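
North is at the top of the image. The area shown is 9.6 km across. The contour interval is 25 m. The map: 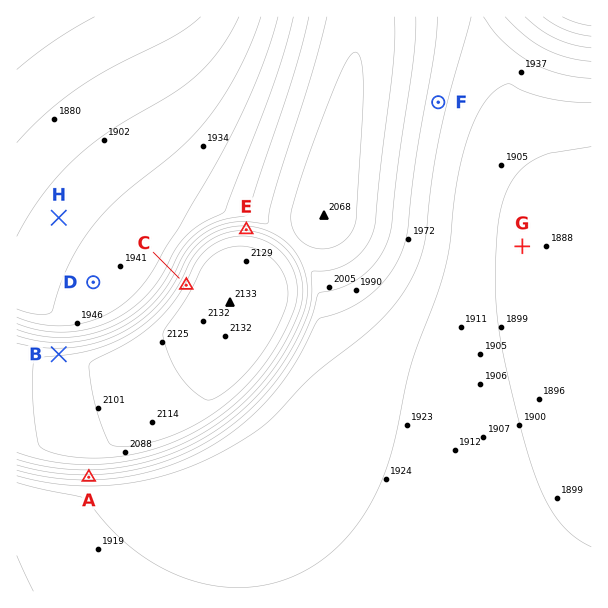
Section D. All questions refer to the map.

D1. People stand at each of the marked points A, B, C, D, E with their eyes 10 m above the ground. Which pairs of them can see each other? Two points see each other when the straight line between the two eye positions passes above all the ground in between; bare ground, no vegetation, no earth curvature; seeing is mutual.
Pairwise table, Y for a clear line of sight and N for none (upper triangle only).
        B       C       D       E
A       N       N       N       N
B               Y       Y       N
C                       Y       N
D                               N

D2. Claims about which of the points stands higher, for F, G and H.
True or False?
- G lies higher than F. False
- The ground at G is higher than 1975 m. False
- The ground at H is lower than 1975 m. True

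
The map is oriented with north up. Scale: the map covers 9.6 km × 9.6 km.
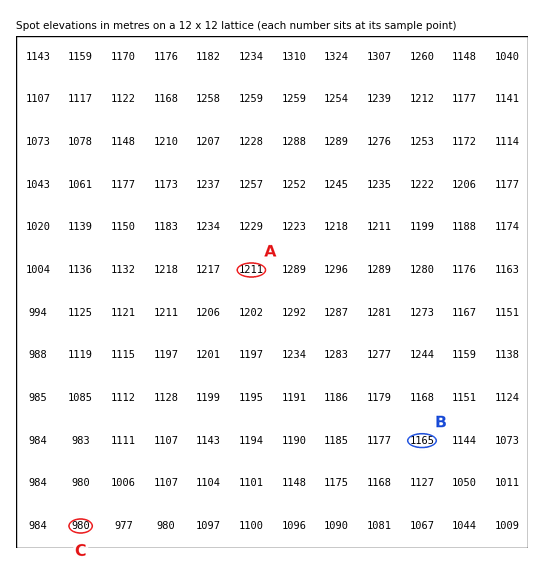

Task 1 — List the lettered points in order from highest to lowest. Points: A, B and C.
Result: A B C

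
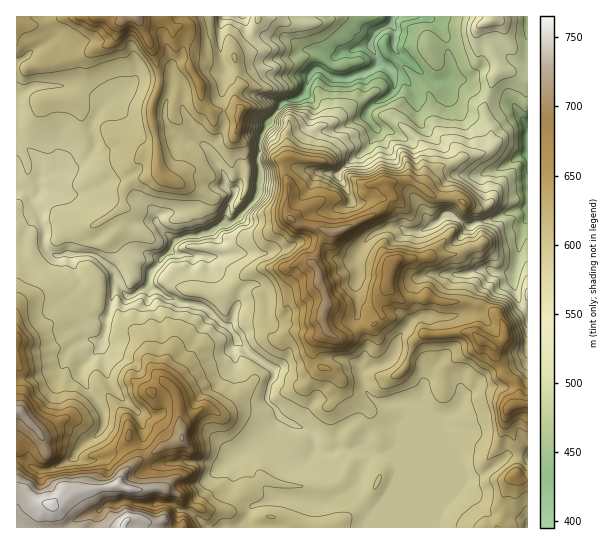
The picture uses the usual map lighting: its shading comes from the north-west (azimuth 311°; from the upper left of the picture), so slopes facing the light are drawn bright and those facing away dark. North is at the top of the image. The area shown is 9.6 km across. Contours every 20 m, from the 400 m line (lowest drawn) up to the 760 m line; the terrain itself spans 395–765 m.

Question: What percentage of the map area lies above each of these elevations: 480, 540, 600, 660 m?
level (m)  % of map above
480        92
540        82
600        37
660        12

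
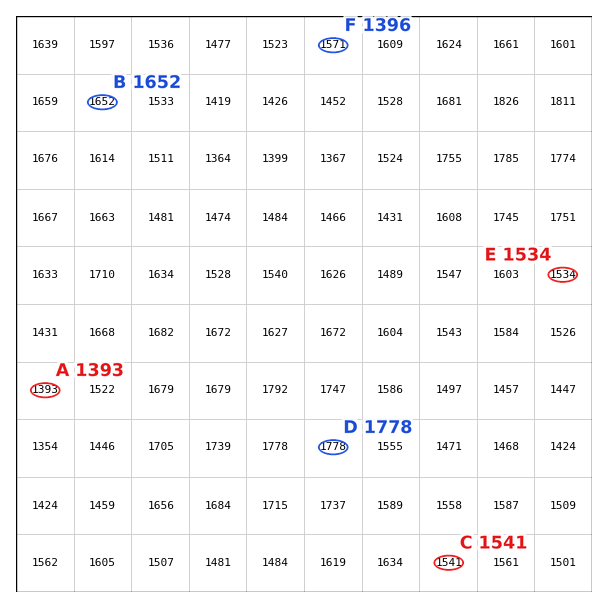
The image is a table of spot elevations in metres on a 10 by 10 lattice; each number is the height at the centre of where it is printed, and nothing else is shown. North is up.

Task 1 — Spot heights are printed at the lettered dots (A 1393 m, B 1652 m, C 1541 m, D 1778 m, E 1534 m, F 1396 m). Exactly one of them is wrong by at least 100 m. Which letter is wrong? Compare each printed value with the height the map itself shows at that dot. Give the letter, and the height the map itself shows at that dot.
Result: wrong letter F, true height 1571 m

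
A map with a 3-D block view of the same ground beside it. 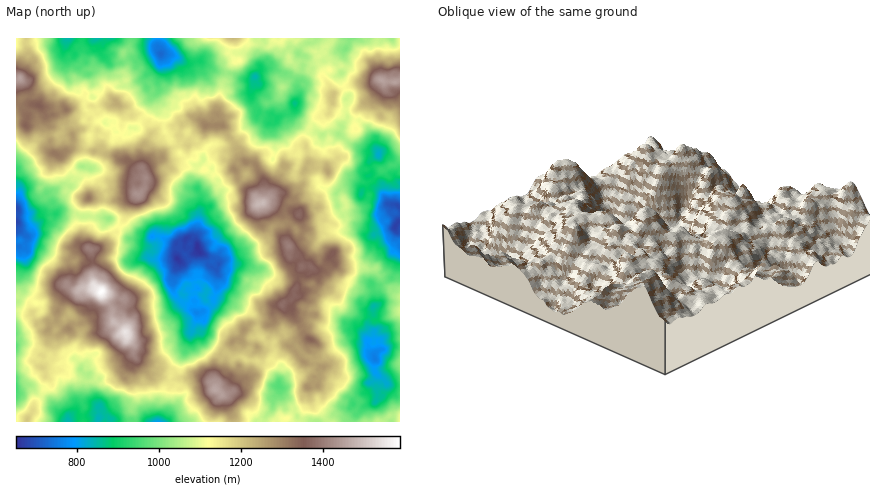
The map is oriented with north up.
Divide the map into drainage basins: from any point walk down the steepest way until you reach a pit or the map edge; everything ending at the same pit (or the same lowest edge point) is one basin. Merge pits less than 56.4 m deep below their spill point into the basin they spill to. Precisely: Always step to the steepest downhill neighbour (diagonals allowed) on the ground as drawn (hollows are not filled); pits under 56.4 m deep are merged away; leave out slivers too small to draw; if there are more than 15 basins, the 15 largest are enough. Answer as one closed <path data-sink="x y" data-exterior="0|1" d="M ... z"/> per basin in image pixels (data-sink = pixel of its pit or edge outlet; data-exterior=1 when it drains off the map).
<path data-sink="198 248" data-exterior="0" d="M196 118l-4 0-10 6-2 6 1 12-3 3-10 5-8 9-18 9 3 10-7 0-3 2 1 13-30-1-15 6 21 3 14-2 10-5-9 10-3 16-7 12-13 13-8 4-10-1-8 2-6 6-3 6 1 16-3 4 1 4-8 0-8 6-18 7-4 7 6 16 12 0 2 2-2 6 4 4 6 1 14-10 14-5 5-6 0-10 3-6 8-6 11 18 0 12 13 10 2 8 6 6 0 10 10 14 6 4 6 0 12 6 26-4 14 4 13 14-10 28 21 0 0-6-9-22 9-2 12-13 4-1 12-14 1-8-4-8 9 0 4-3 14-1 6 2 6 7 10-7 3-6-17-28-6-4-3-4 7-4 4-5 2 1 8-5 10-2 4-5 0-8-6-8-10-2-1-6-12-8 0-6 11-8 3-6 0-8-4-10-25-11-10 0 0-21-8-16-2-3-8-1-4-4-18-32-18-1z"/><path data-sink="396 226" data-exterior="0" d="M382 80l-10 3-18 1-20 9-4 19-18 10-7 14 1 10-8 2-12 18-2 0-2-7-12-5-10 2-5 4 0 4 9 18-1 20 17 3 18 8 3 5 2 14-3 6-11 8 0 6 9 4 3 4 1 6 8 0 10 4 10-12 10 10 24-1 12 2 8 13 16 15 0-137-16 10-8-3-14 2-12-5-8-7-5-1 4-12 15-16-1-10 2-8 17-14 9-12z"/><path data-sink="16 222" data-exterior="1" d="M16 101l0 209 14 4 2-2-2-8 4-5 33-15 3-6-1-16 7-10 10-4 12 0 12-8 14-20 3-16 7-8-22 5-21-3 15-6 30 1-1-13 3-2 6 0 1-2-3-8-6 0-8-7-28-10-28-3-12 7-6-2-4-7-2-22-5-14-9-6-12 2z"/><path data-sink="374 358" data-exterior="0" d="M330 258l-8 11-7 1 3 6 0 8-4 5-10 2-8 5-2-1-4 5-7 4 3 4 6 4 17 28-3 6-9 6 1 4 8 7 10 1 6 4-3 2 0 4-4 4 2 6-9 4 3 14 17 20 56 0 6-6 10 1 0-119-16-16-8-13-12-2-24 1z"/><path data-sink="160 54" data-exterior="0" d="M232 38l-100 0-3 10-6 4 4 12-2 8 1 8-12 6-4 6 0 4-12-22-6-5-9 5-2 10 5 10 12-1 8 7 8 1 4 4 8 2 6 8 4 0 8 4 6 14 10-5 22-4 10-6 6 1 8 6 12 0-1-17 5-22 7-20 7-4-7-10z"/><path data-sink="158 422" data-exterior="1" d="M102 292l-8 6-3 6 0 10-5 6-14 5-14 10-9-3 1 8 4 8 0 6-12 14 20 2 12 8 18 3 10-12 28-13 4-4 0-6-6-6-2-8-13-10 0-12z"/><path data-sink="68 38" data-exterior="1" d="M130 38l-104 0 2 18-6 10-2 12 7 8 3 16 8 3 8 10 8 0 18-8 13-11-4-18 9-9 8 5 12 20 4-8 12-6-1-8 2-8-4-12 6-4z"/><path data-sink="256 76" data-exterior="0" d="M242 38l-10 0-3 14 7 10-9 8-10 38 2 16 5 2 12 22 2-6 21-18 7-20 14-8 2-8 14-16-1-6-6-6-1-8-8-11-6-1-4 6-4 0-6-3-10 1z"/><path data-sink="294 104" data-exterior="0" d="M304 61l-10 3 2 8-14 16-2 8-14 8-7 20-21 18-1 6 9 14 8 2 6-8 10-2 12 5 2 7 2 0 5-4 5-12 10-4-1-10 7-14 18-10 3-18-10-16-1-10-4-5-8 1z"/><path data-sink="98 418" data-exterior="0" d="M132 353l-30 16-10 12-18-3-12-8-18-2 5 16-14 18-8 20 107 0-2-16 4-6 0-8-5-10-7-6 9-20z"/><path data-sink="280 386" data-exterior="0" d="M284 344l-26 4 3 14-7 10-6 6-4 1-12 13-9 2 4 6 5 22 52 0 10-12 10-4 3-16 1-3 9-3-3-4 8-12-6-4-10-1-16-17z"/><path data-sink="378 154" data-exterior="0" d="M400 81l-16 0-10 15-17 14-2 8 1 10-17 20-2 4 1 6 4-1 8 7 12 5 14-2 4 3 14-5 6-5z"/><path data-sink="16 388" data-exterior="1" d="M22 311l-6 1 0 110 11 0 8-20 14-18-7-20 1-10 5-8 0-16 2-6-2-2-10 1-6-10z"/><path data-sink="346 48" data-exterior="0" d="M400 38l-68 0-9 12 5 10 2 10 12-4 6 2 14 13 20-1 14 2 4-2z"/><path data-sink="16 38" data-exterior="1" d="M26 38l-10 0 0 41 4-1 2-12 6-10z"/>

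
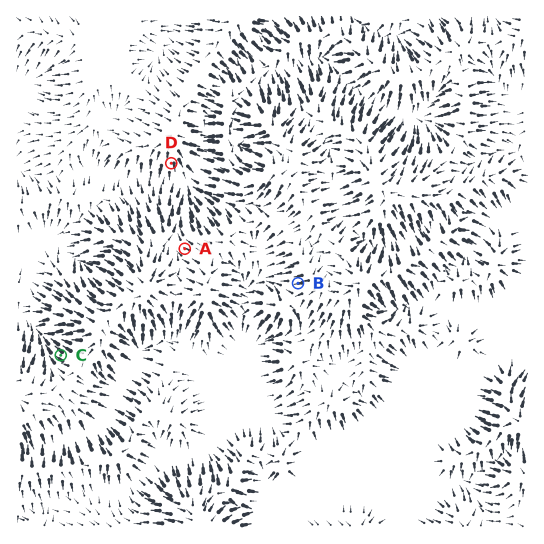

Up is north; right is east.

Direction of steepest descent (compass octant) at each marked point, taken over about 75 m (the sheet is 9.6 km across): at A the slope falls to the NW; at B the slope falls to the W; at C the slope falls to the NW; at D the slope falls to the S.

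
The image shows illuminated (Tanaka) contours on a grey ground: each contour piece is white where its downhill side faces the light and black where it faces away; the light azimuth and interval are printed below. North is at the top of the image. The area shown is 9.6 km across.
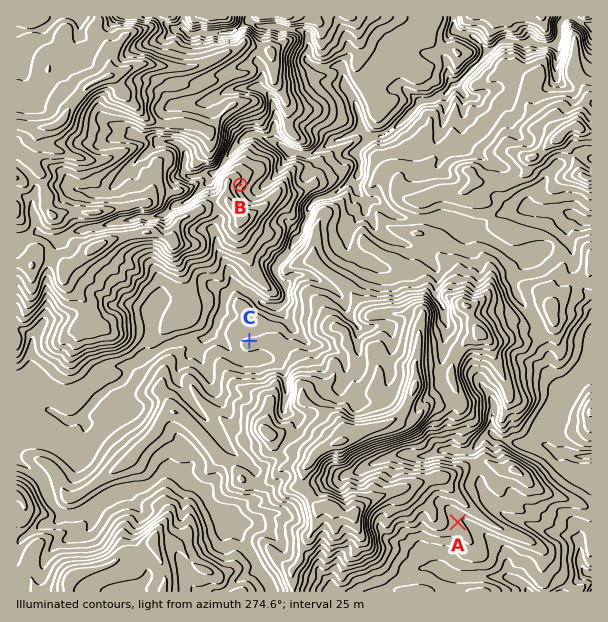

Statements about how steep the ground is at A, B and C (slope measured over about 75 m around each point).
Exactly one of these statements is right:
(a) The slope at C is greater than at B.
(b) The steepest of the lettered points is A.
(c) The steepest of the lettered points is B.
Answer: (c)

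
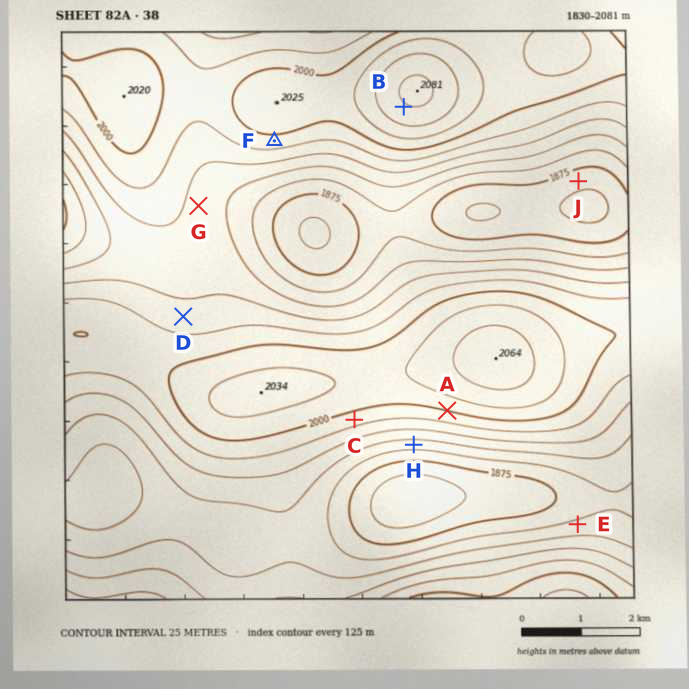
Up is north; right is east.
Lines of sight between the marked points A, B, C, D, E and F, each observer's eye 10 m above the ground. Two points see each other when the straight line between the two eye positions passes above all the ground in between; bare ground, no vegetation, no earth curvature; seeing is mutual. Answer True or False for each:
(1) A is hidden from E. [False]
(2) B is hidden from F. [False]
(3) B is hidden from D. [False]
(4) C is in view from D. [False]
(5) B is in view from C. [False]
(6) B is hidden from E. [True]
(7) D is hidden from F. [False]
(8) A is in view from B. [False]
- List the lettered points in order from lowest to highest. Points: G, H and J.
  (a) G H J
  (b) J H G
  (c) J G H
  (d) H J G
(b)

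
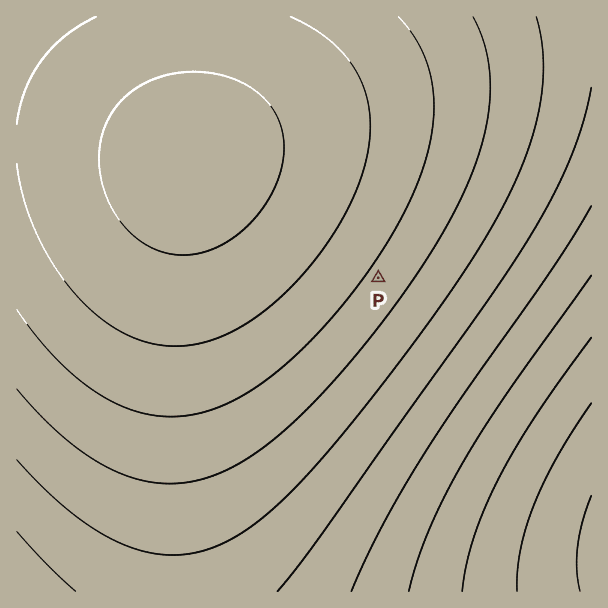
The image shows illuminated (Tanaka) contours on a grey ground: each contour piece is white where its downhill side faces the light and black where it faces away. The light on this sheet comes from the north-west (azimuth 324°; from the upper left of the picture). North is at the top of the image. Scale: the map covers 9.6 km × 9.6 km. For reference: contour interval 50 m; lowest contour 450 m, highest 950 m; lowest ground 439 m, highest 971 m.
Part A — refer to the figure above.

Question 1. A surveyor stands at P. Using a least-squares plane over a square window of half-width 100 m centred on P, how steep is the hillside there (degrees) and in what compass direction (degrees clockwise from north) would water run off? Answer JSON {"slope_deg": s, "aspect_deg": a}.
{"slope_deg": 4, "aspect_deg": 125}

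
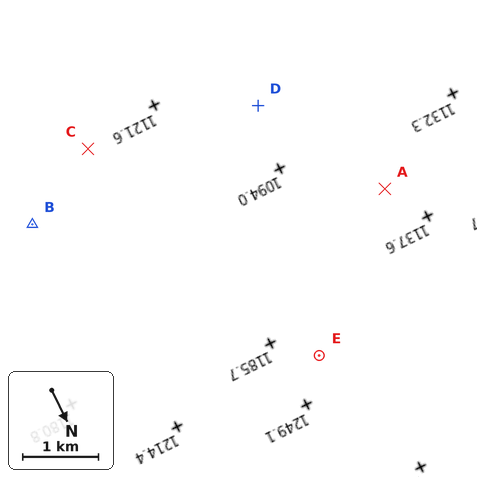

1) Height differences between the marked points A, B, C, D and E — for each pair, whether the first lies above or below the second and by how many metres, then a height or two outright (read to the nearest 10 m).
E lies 100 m above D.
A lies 100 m below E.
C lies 90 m below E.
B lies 80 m below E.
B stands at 1130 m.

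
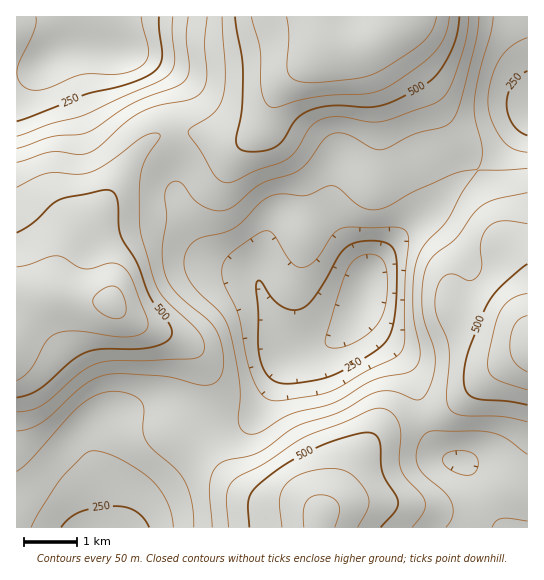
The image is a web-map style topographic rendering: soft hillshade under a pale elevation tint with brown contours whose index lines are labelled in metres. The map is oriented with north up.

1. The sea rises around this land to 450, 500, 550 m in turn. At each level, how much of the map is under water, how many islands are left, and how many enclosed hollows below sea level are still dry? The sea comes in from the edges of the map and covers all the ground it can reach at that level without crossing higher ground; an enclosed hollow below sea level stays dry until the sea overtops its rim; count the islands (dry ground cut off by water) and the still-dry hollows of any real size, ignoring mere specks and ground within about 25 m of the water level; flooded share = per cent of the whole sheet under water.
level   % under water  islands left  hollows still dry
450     66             0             0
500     78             0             0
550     88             0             0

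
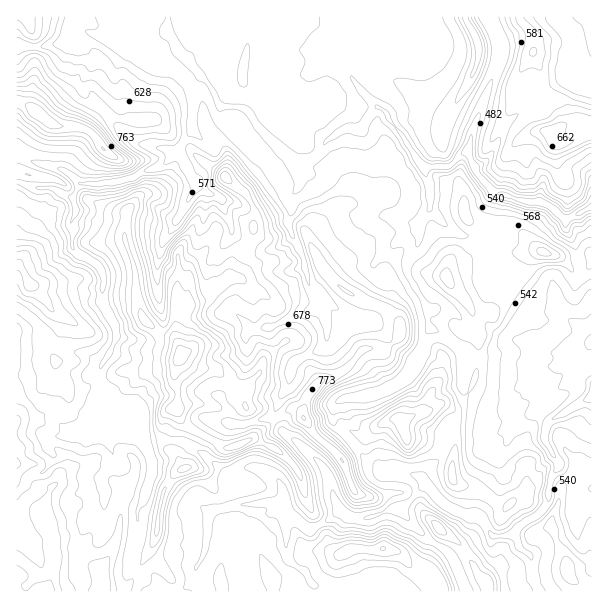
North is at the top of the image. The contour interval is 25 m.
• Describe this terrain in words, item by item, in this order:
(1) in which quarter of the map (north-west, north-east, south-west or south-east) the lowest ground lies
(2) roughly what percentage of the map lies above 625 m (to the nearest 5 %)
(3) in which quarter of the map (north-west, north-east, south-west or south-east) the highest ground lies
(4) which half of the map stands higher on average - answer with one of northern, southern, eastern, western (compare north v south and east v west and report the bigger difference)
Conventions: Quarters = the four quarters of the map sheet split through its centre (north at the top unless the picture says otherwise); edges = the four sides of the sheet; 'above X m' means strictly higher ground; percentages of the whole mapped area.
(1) Look to the north-east quarter for the lowest ground.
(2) Roughly 50 % of the ground is higher than 625 m.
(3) The highest ground is in the south-west quarter.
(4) The western half stands higher on average than the eastern half.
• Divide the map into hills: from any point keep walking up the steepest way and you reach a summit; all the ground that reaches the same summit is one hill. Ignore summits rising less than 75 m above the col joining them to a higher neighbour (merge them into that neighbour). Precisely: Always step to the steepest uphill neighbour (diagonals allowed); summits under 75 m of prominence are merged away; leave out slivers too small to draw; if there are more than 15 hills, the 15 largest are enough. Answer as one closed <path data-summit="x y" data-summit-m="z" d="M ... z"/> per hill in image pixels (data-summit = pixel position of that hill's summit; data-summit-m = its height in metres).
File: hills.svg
<path data-summit="180 356" data-summit-m="942" d="M357 16l-285 1 0 7 11 2 9 8 41 11-12 14-6 12 0 10 6 29-1 18 3 5 15 11 24 4 10 5-2 5-12 10-14 2-16 10-26 4-21 0-19-15-21-5-20-8-5 0 0 24 2 2 20 6 15 0 20 10 3 15-4 8 0 24 5 8 19 11 7 11 0 30 12 21 1 12-18 33 0 4 8 17 11 12 6 2 15 16 14 40-1 17-6 18-7 13 0 20-8 28 0 8 7 5 16 5 11 16 150 0 0-5-6-8-1-6-19-15-2-34 4-6 4 0 14 11 3 0 18-9 10-9 15 7 14 0 21-8 10-2 29 32 23 15 16 37 124 0 0-210-6-3-15 1-10 8-17 18-27 16-13-2-23 10-30-2-4 6-1 10-6 14-15 15-2 5-15-6-24-2-17-10-32-37-2-9 6-12 12-5 15 0 12-3 24-12 13-14 17-40 18 10 17 15 2 7-5 17 1 13 36 18 12-5 25-17 11-7 13-17 21-12 10-8 0-133-4-1-22 12-15-14-9-4-15 0-32-9-19-20-8-21-6 2-12 12-25 2-9-9-14-25-12-14-4-7-8-5-18-19-16-23 4-28 10-15z"/><path data-summit="42 591" data-summit-m="889" d="M18 319l-2 1 0 271 146 1-9-16-16-5-7-5 0-8 8-28 0-20 7-13 7-24 0-11-14-40-15-16-4-2-11 12-13 11-5 0-7 5-18-4-9-9 0-12-17-5-8-9-5-22 0-44z"/><path data-summit="552 134" data-summit-m="674" d="M591 16l-103 1 8 16 4 18-7 27-21 53-4 18 8 24 19 20 32 9 15 0 9 4 15 14 26-13z"/><path data-summit="29 284" data-summit-m="887" d="M17 181l-1 137 10 9 0 44 5 22 8 9 17 5 0 12 9 9 18 4 15-6 20-21-15-18-5-12 0-4 18-33-1-12-12-21 0-30-7-11-19-11-5-8 0-24 4-8-3-15-20-10-15 0z"/><path data-summit="477 42" data-summit-m="616" d="M488 16l-129 0-3 10-8 12-4 21 2 10 14 20 18 19 8 5 4 7 12 14 14 25 9 9 25-2 12-12 6-2 4-21 21-53 7-27-4-18z"/><path data-summit="38 113" data-summit-m="850" d="M74 24l-4 0-7 19-25 5-22-1 0 108 25 9 21 5 19 15 21 0 20-3 10-3 12-8 20-6 8-9-2-4-18-6-14-1-15-11-3-5 1-18-6-29 0-10 6-12 12-14-41-11-9-8z"/><path data-summit="402 425" data-summit-m="742" d="M431 328l-17 40-13 14-24 12-33 4-6 4-4 5-2 12 6 10 28 31 20 12 21 0 15 6 2-5 15-15 6-14 1-10 4-6 30 2 23-10 13 2 27-16 17-18 10-8 15-1 7 2-8-13 4-22-27 16-13 17-24 17-18 10-12 0-30-16-1-13 5-17-2-7-17-15z"/><path data-summit="383 549" data-summit-m="802" d="M399 508l-10 2-21 8-14 0-15-7-10 9-18 9-3 0-11-9-7-2-4 6 2 34 19 15 8 19 150 0-1-7-13-30-23-15z"/><path data-summit="27 17" data-summit-m="691" d="M71 16l-54 0-1 29 22 3 25-5 9-20z"/>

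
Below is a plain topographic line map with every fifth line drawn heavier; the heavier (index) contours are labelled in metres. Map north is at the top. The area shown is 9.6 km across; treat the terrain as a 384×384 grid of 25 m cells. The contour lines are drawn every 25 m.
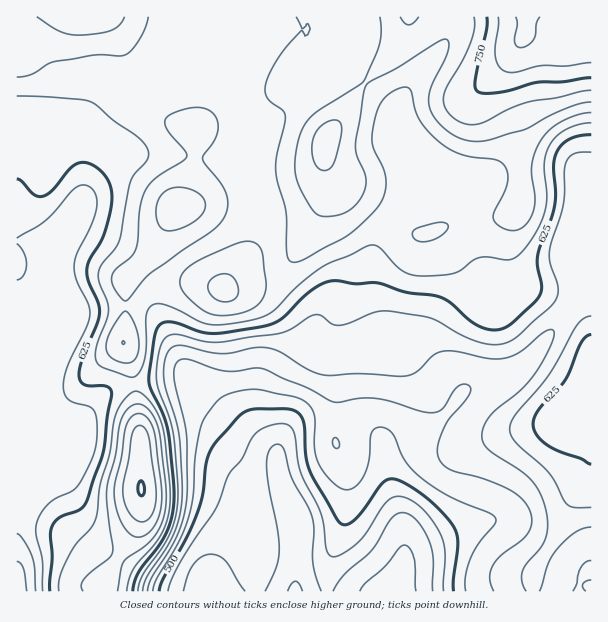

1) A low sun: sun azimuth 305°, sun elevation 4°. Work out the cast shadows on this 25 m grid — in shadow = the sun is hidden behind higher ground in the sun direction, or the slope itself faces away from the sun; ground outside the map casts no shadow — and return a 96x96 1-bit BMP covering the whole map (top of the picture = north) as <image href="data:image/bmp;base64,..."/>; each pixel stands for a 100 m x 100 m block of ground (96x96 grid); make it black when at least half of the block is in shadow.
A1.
<image width="96" height="96" href="data:image/bmp;base64,Qk2+BAAAAAAAAD4AAAAoAAAAYAAAAGAAAAABAAEAAAAAAIAEAAATCwAAEwsAAAIAAAAAAAAA////AAAAAAAAAP//////wAAAAAAAAH//////4AAAAAAAAH//////+AAAAAAAAH///////gAAAAAAAD/////z/wAAAAAAAB/////z/4AAAAAAAB/////j/8AAAAAAAA/////h/8AAAAgAAA/////h/+AAAAAAAAf////A/+AAAAAAAAf////A/+AAAAAAAAf///+Af+AAAAAAAAf///+Af8AAAAAAAAP///8Af8AAAAAAAAP///4Af4AAAAAAAAP///wAf4AAAAAAAAP///wAPwAAAAAAAAP///gAPgAAAAAAAAP///gAOAAAAAAAAAP///wAMAAAAAAAAAP///wAAAAAAAAAAAP///wAAAAAAAAAAAP///wAAAAAAAAAAAf///wAAAAAAAAAAAf///wAAAAAAAAAAAP///gAAAAAAAAAAAP///gAAAAAAAAAAAP///AAAAAAAAAAAAP//+AAAAAAAAAAAAP//4AAAAAAAAAAAAP//wAAAAAAAAAAAAP//gAAAAAAAAAAAAP//AAAAAAAAAAAAAP/+AAAAAAAAAAAAAf/8AAAAAAAAAAAAA//4AAAAAAAAAAAAB//wAAAAAAAAAAAAB//gf4AAAAAAAAAAD//h/+AAAAAHAAAAD//H//AAAAAfwAAAB/+f//AAAAA/4AAAB/5///AAAAA/4AAAB/x///gAAAA/8AAAA/h///gAAAAf+AAAA/A///gAAAAf+AAAA+Af//wAAAAP/AAAA4AP//4AAAAH/AAAA4AD//4AAAAD/AAAAwAA//8AAAAB/AAAAgAAB/8AAAAA/AAAAAAAA/8AAAAAOAAAAAAAAf+AAAAABAAAAAAAAP+AAAAAHwAAAAAAAH+AAAAAP4AAAAAAAD+AAAAA/8AAAAAAAB/AAAAB/8AAAAAAAA/wAAAB/8AAAAAAAAf4AAAD/8AAAAOAAAH4AAAD/8AAAAfgAAD8AAAD/8AAAAPwAAB8AAAD/8HgAAP4AAB+AAAB/8HwAAHwAAA+AAAB/8H4AABwAAA+AAAA/8H4AAAAAAA/AAAA/8H8AAAAAAAeAAAA/8D8AAAAAAAOAAAAf8D8AAAAAAAEAAAAf8D4AAAAAAAAAAAAf8BwAAAAAAAAAAAA/8AgAAAAAAAAAAAA/8AAAAAAAAAAAAAA/8AAAAAAAAAYAAAA/8AAAAAAAAD+AAAA/8AAAAAAAAD+AAAA/8AAAAAAAAD+AAAA/8AAAAAAAAD+AAAA/8AAAAAAAAB+AAAA/8AAAAAAAAA/AAAAf8AAAAAAAAAfAAAAP8AAAAAAAAAfAAAAH8AAAAAAAAAPgAAPH8AAAAAAAAAHgAAPz8AAAAAAAAAHwAAPx8AAAAAAAAAD4AAHx8AAAAAAAAAA4AAHw8AAAAAAAAAAcAADg4AAAAAAAAAAMAABgAAAAAAAAAAAGAAAAAAAAAAAAAAACAAAAAAAAAAAAAAAAAAAAAAAAAAAAAAAAAAAAAAAAAAAAAAAAAAAAAAAAAAAAAAAAAAAAAAAAAAAAAAAAAAAAAAAAAAAAAAAAAAAAA="/>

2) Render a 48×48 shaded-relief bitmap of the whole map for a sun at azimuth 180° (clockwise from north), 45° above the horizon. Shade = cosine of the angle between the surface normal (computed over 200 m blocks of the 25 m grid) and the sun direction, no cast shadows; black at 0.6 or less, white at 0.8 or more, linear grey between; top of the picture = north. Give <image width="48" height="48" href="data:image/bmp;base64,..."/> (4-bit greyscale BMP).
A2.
<image width="48" height="48" href="data:image/bmp;base64,Qk32BAAAAAAAAHYAAAAoAAAAMAAAADAAAAABAAQAAAAAAIAEAAATCwAAEwsAABAAAAAAAAAAAAAAABEREQAiIiIAMzMzAERERABVVVUAZmZmAHd3dwCIiIgAmZmZAKqqqgC7u7sAzMzMAN3d3QDu7u4A////AIh3d3eKvLqZmZmZmZqqqYiIh3eIiImZiJh2ZmeL3tuZmZmZmZqrupiIh3d4h4iZmKmGZmaL/+y6mZiZmYm7y6iIh3ZmZmeambqXZmec//3KqYiIiIiry6mZmYdmVVaaqqmHZmis7+3LqYiIiHiru6qqqph2ZVaKu4d2ZWis3cu7qYiHeImqu7u7u6mHd3eKvIZVVWiry5mqqZiHiaqqu7vMy7qZmZmavIZURWiaqXeJmZiHiruqq7zd3LqqqqqZq4dlVVZ4h1V4mZmIm8u6qrzdzLu7u7qqqoh2ZURXdkR4mZmImru6qqzMu7u7u7uqmYiHdkNGdTV4mZmImaqqmaq6qqqru7u6mIiIh1RWdUV5qpmZmZmZiJmZmJmqu7u5iIiIiHVWZTV5qqmrqIiIiJmYiIiJqqqpiIiJmYZUQiR5qqq8uYd4iZqZiHd3iJmYiIiJqpZCEBR5qqvN25iImqqqmHdmZmeIiIiJu6dBACWJmrzN3bqqq7u6mYdlVEV4iIiIq7l0MkaJq7zN3cu7u7u6mYh2ZDRXiIiHiry5dmeau8zMzcu7u7uqqZmYh1RGiYiGaK3dqImrzMy7u7u7u6qpqqq7qXVFiYiHVYvcqazd3czLuqqqqpmZqrzNy6dVaIiIVFeZic7//u7cupmZmZmZq83d3Ll1VoiIdERmed/////+ypmZmZmaq8zd3MuWVJiIhlRWet7v///+y5mZqZqqu7u7u8y4VJiIiYd3m83d3u3dzKmaqqu7u7qpqry6damImqqZq7u7u6qrzMuqq7vMy7qYmaqph6mYqqqZqqmIiIiJvMy6qrvMy6mYiZiHiJmZmYd4mph2VmeIq8zLqqu8u6mYmYdniIiYh1VWiql2VWeImrzLuqq7uqmZmZh4iIiYdlVWiaqYZmeIibzMuqqqqqqqqqqYiImZdlZnibu6l3eIiau8u6mYmZqqu7upiJqqh2Z3iau7qIiIiZq7u6iHeImZqru5iKq7mHd3eJmqmYiIiZqru5h3d3iIiZqqiKq7qYh3Znd3iIiImaqqqpiIiIiHeIiJiJq7u6mHZVVVZ4iImaqpmZiIiIiId3d4iJmqu7qHVERWaIiImZqYh3iIiIiIiId4mJmZq7mHZmZneIiIiJmYdniIiJmqmZiJqoiImZmIiIiIiIiId4mYdniIibzMupqru4d3iJmZqpmZmIiIdniIiIiIm93cuqvN3Yd4iZmqqpiIiIiIdlV4mYiJvMzMu6ve7pmZmqqqqYd3eIiIhkRXiZiJu7u7u7ve/7uqqqmZmId3eIiJl1RGiamZmZqrzMze/8y7qpmYiIiIiIiJmHVFebqYd3ibzMzN7ru6qpmYiIiIiIiIiIdlebu5ZWeKvN3d3qqqqqmYiIiIiIiHeIh2aKu6hlZ5vMzM3Zmqu7qpiIiIiIiHd4iHZ4q7l2Zom7u7u5mru8u6mIiIiIiId4iId3mrqXZniaqpmZqqu7u6mIiIiIiIiIiIh4maqYdneImYiJqqq7uqmIiIiIiIiIiIiImZqZh3eIiIiA=="/>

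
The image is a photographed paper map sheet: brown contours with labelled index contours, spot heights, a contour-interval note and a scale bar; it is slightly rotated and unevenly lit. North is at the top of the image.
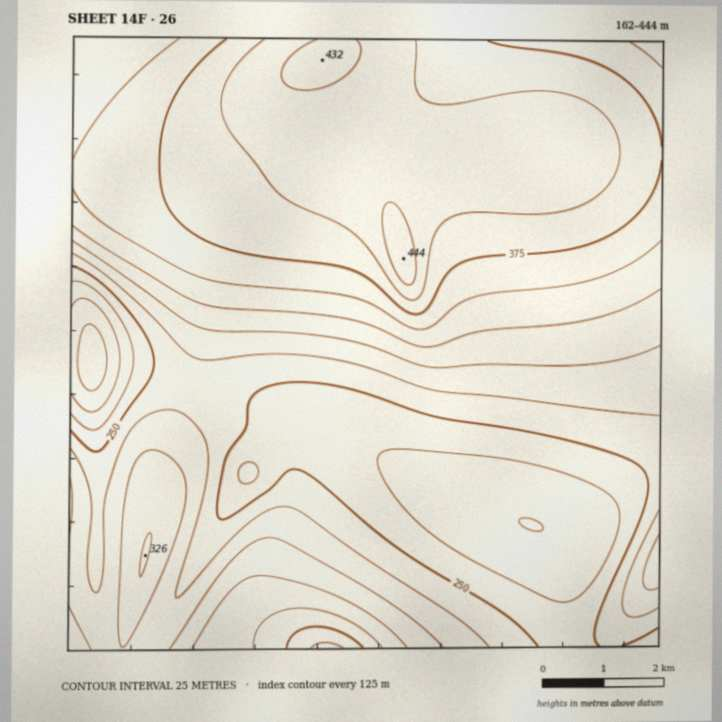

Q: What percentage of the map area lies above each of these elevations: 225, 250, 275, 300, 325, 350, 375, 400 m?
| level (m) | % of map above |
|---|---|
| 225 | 91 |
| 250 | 80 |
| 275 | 68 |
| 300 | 57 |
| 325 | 47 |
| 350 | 39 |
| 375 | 29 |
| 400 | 16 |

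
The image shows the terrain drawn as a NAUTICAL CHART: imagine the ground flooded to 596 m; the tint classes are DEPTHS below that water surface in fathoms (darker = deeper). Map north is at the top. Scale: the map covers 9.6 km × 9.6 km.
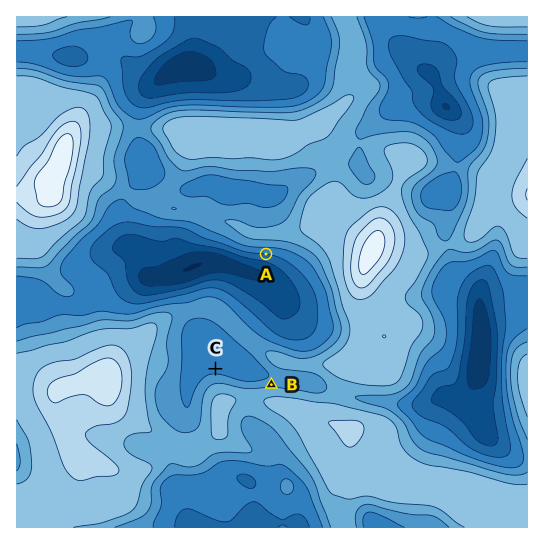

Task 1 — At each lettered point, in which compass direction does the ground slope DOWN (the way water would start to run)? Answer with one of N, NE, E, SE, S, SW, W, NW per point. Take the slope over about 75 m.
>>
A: S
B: N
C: N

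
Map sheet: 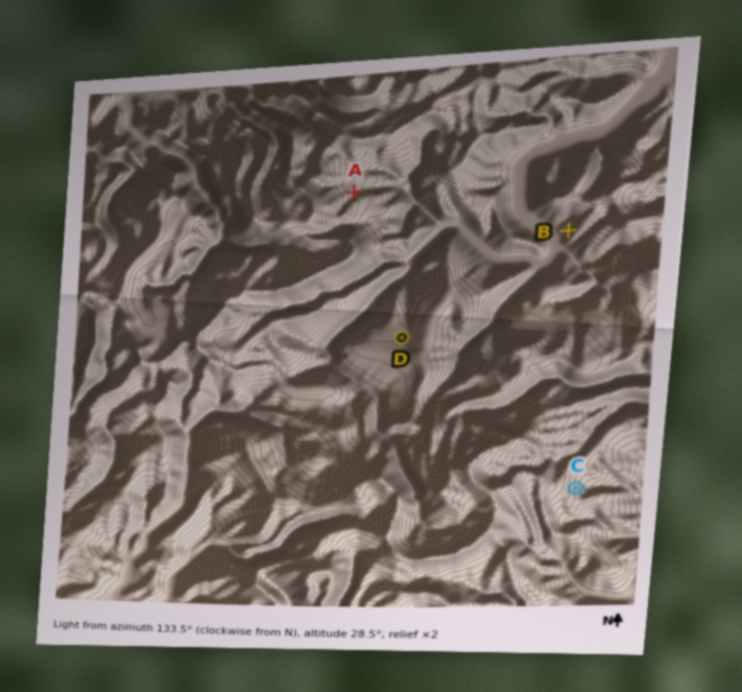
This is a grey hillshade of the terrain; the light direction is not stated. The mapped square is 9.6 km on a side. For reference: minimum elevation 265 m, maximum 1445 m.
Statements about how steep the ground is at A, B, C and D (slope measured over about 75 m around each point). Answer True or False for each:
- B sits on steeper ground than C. True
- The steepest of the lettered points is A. False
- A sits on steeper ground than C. False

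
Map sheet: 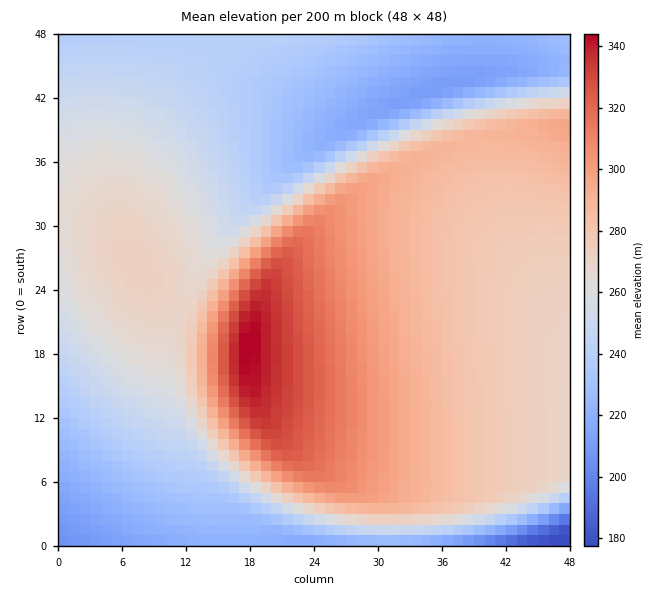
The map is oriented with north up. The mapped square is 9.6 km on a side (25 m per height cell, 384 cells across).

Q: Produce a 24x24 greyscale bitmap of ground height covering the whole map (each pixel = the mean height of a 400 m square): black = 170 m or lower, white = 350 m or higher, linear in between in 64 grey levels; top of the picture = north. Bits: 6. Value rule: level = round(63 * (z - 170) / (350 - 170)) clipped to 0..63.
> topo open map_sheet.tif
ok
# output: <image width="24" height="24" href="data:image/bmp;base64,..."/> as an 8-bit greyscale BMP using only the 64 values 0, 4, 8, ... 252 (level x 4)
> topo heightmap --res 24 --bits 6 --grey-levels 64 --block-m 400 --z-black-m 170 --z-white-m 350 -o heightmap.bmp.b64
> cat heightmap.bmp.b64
<image width="24" height="24" href="data:image/bmp;base64,Qk12BgAAAAAAADYEAAAoAAAAGAAAABgAAAABAAgAAAAAAEACAAATCwAAEwsAAAABAAAAAAAAAAAAAAEBAQACAgIAAwMDAAQEBAAFBQUABgYGAAcHBwAICAgACQkJAAoKCgALCwsADAwMAA0NDQAODg4ADw8PABAQEAAREREAEhISABMTEwAUFBQAFRUVABYWFgAXFxcAGBgYABkZGQAaGhoAGxsbABwcHAAdHR0AHh4eAB8fHwAgICAAISEhACIiIgAjIyMAJCQkACUlJQAmJiYAJycnACgoKAApKSkAKioqACsrKwAsLCwALS0tAC4uLgAvLy8AMDAwADExMQAyMjIAMzMzADQ0NAA1NTUANjY2ADc3NwA4ODgAOTk5ADo6OgA7OzsAPDw8AD09PQA+Pj4APz8/AEBAQABBQUEAQkJCAENDQwBEREQARUVFAEZGRgBHR0cASEhIAElJSQBKSkoAS0tLAExMTABNTU0ATk5OAE9PTwBQUFAAUVFRAFJSUgBTU1MAVFRUAFVVVQBWVlYAV1dXAFhYWABZWVkAWlpaAFtbWwBcXFwAXV1dAF5eXgBfX18AYGBgAGFhYQBiYmIAY2NjAGRkZABlZWUAZmZmAGdnZwBoaGgAaWlpAGpqagBra2sAbGxsAG1tbQBubm4Ab29vAHBwcABxcXEAcnJyAHNzcwB0dHQAdXV1AHZ2dgB3d3cAeHh4AHl5eQB6enoAe3t7AHx8fAB9fX0Afn5+AH9/fwCAgIAAgYGBAIKCggCDg4MAhISEAIWFhQCGhoYAh4eHAIiIiACJiYkAioqKAIuLiwCMjIwAjY2NAI6OjgCPj48AkJCQAJGRkQCSkpIAk5OTAJSUlACVlZUAlpaWAJeXlwCYmJgAmZmZAJqamgCbm5sAnJycAJ2dnQCenp4An5+fAKCgoAChoaEAoqKiAKOjowCkpKQApaWlAKampgCnp6cAqKioAKmpqQCqqqoAq6urAKysrACtra0Arq6uAK+vrwCwsLAAsbGxALKysgCzs7MAtLS0ALW1tQC2trYAt7e3ALi4uAC5ubkAurq6ALu7uwC8vLwAvb29AL6+vgC/v78AwMDAAMHBwQDCwsIAw8PDAMTExADFxcUAxsbGAMfHxwDIyMgAycnJAMrKygDLy8sAzMzMAM3NzQDOzs4Az8/PANDQ0ADR0dEA0tLSANPT0wDU1NQA1dXVANbW1gDX19cA2NjYANnZ2QDa2toA29vbANzc3ADd3d0A3t7eAN/f3wDg4OAA4eHhAOLi4gDj4+MA5OTkAOXl5QDm5uYA5+fnAOjo6ADp6ekA6urqAOvr6wDs7OwA7e3tAO7u7gDv7+8A8PDwAPHx8QDy8vIA8/PzAPT09AD19fUA9vb2APf39wD4+PgA+fn5APr6+gD7+/sA/Pz8AP39/QD+/v4A////ADQ4PEBEREhISEhITFBYXGBcWFBEOCgYEDhAREhMTFBQUFhkeIiUmJyYlIyEeGRQOEBESFBUWFhYZHyYrLi8uLCspKCclJCEdEhMUFhcYGBsiKjEzMzEvLSspKCcmJSQjExUWGBkaGyIrMzY1MzEvLSspKCcmJSQjFRcZGhscICkzODg2NDIvLSspKCclJSQjFxkbHB0eJC44Ozk3NDIvLSspKCclJSQjGRsdHh8gJzI6PDk3NDIvLSspKCYlJSQjGx0eICEhKDQ8PDo3NDIvLSspKCYlJSQjHB4gISIiKDM8PDo3NDEvLCopJyYlJCQjHiAhIiMjJjE6PDk2NDEuLCopJyYlJSQkHyEjIyQjJCw2Ozk2MzAuLCooJyYlJSQkICIjJCQjIiYwODg1MjAtKyooJyYlJSQkISMkJCQjISEoMjY1Mi8tKykoJyYlJSUlISMkJCMiIB4gKDAzMS8tKykoJyYmJSUlISMjIyIhHx0bHiYuMC8tKykoJycmJiYmISIiIiEgHhwaGBsiKi0tKyopKCcnJycnICEhISAfHRsZFxUXHiUqKyopKSgoKCgpICAgIB8eHBsZFxUTExgfJSgqKSkpKSoqHh8fHh4dGxoYFhUTERESFx0iJigpKissHR0dHRwbGhkYFxUUEhEQDxEUGBwgIyUnHBwcGxsaGhkYFxYVFBIREA8ODxASFRcZGhoaGhoZGRkYGBcWFRQTEhEQDw8PEBESGBkZGRkZGRkZGBgYFxYVFBMSEhEREhITA=="/>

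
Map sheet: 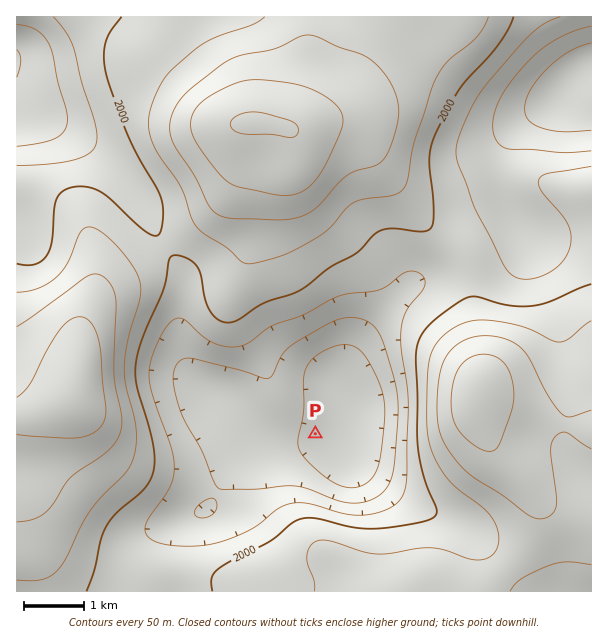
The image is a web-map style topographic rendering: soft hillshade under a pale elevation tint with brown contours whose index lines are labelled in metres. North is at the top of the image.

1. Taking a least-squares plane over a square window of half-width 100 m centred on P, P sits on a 4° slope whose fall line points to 87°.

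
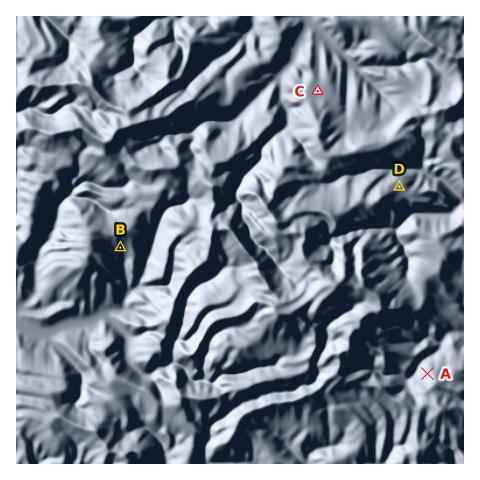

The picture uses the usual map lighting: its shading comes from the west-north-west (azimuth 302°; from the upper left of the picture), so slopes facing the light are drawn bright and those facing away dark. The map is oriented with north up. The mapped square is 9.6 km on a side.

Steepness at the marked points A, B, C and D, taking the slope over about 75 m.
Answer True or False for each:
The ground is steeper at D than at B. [False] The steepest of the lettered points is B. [True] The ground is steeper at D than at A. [False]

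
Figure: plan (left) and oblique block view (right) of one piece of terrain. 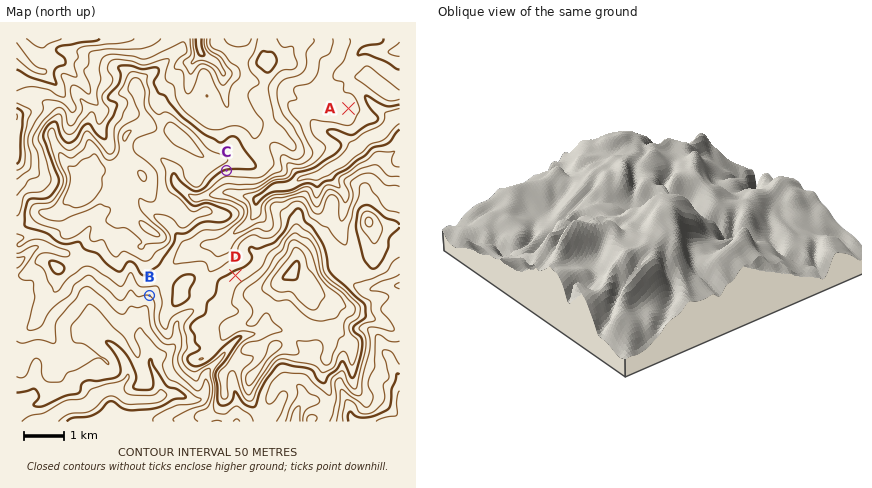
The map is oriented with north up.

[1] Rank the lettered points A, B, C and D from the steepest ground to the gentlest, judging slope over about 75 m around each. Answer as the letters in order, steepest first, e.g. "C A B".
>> C B D A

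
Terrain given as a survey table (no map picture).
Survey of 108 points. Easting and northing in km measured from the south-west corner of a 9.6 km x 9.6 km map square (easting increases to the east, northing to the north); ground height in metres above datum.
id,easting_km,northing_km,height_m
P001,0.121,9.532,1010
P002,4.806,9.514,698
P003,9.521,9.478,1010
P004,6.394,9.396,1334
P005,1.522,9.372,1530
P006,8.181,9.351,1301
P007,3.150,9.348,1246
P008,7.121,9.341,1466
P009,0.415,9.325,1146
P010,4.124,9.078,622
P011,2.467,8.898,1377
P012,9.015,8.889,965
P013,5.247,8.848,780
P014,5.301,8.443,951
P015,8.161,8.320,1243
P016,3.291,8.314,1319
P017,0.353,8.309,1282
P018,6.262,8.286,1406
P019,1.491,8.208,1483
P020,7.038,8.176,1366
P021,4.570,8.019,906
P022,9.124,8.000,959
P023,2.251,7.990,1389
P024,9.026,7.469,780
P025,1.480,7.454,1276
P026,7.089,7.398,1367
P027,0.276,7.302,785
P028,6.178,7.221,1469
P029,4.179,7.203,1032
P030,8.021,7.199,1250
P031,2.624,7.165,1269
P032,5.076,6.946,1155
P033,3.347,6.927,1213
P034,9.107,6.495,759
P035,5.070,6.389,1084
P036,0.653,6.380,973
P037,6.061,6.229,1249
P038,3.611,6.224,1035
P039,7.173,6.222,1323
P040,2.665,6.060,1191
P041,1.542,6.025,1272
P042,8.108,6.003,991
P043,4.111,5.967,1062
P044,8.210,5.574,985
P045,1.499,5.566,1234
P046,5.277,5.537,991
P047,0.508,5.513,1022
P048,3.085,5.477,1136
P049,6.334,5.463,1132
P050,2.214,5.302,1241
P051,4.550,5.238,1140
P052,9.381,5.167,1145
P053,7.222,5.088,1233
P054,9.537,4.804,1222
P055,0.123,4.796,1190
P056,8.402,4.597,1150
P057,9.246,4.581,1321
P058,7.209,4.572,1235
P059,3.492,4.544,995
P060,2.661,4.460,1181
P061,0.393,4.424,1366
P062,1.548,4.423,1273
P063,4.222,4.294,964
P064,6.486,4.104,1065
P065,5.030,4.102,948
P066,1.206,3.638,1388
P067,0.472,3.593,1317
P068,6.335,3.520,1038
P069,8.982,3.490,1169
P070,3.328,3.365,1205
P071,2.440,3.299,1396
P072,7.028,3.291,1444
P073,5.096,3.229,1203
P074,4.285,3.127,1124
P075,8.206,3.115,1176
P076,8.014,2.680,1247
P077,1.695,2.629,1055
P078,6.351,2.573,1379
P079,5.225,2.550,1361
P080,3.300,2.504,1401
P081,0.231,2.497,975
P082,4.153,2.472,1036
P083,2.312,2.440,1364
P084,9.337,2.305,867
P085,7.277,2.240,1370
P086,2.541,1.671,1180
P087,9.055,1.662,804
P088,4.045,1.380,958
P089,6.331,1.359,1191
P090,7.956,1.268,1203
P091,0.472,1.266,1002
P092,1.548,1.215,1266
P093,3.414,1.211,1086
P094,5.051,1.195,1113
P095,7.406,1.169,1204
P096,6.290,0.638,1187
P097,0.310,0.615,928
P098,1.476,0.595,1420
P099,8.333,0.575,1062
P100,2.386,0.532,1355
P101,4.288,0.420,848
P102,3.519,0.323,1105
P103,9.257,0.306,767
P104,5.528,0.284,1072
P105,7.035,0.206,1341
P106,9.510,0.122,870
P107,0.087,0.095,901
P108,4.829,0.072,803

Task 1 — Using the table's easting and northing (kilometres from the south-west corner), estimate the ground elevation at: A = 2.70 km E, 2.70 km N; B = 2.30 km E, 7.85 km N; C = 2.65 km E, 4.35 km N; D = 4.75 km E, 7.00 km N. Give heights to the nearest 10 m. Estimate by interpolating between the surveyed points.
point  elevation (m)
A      1440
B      1340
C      1190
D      1040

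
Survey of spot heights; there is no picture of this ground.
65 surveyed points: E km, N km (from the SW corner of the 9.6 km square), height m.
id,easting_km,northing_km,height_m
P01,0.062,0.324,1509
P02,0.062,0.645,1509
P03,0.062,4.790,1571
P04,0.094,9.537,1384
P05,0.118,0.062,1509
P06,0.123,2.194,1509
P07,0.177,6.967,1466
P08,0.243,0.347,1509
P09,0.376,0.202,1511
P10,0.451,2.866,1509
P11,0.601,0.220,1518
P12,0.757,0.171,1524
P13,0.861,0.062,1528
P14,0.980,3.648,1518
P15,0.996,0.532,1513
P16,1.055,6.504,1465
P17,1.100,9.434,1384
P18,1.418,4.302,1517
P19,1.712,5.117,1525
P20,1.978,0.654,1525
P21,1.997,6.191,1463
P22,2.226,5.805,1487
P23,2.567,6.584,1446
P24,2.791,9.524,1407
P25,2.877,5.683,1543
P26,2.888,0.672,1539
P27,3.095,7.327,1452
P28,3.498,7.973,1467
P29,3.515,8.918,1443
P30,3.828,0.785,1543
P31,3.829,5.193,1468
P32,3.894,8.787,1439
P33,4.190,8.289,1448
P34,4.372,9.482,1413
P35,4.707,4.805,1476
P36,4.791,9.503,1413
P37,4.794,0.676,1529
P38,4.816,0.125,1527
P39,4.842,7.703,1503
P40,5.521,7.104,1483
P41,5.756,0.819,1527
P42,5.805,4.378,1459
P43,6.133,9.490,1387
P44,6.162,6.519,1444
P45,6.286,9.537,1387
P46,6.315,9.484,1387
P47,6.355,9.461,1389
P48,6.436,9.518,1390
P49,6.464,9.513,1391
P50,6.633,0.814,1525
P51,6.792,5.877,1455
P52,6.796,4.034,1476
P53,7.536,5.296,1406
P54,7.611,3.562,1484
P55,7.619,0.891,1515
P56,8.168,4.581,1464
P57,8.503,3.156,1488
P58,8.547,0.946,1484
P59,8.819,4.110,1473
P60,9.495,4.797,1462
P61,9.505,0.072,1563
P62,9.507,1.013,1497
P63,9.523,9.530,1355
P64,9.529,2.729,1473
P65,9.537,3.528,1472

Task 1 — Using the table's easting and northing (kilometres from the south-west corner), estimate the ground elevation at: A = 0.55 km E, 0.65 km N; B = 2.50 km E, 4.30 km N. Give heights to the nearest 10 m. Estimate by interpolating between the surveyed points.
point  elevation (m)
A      1510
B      1490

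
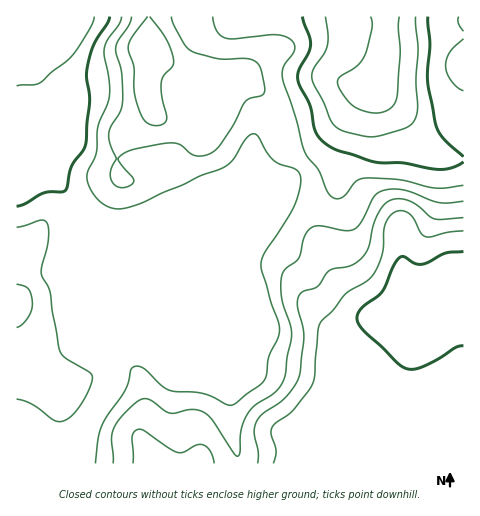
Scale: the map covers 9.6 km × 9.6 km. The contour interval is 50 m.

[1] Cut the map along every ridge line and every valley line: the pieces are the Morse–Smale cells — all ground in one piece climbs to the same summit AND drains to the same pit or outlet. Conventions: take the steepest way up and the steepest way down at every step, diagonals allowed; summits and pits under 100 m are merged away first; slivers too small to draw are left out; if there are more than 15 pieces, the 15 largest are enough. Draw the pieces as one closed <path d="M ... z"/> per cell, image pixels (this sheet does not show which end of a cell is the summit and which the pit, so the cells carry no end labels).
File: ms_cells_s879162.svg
<path d="M17 143l-1 109 5 3 5 14 16 23 1 37-3 8-16 18-4 14 0 10-4 2 0 82 281 1 3-25 12-18 19-37 1-33 5-15 7-7 13-7 21-1-13-9-20-20-11-16-18-47-4-49-3-9-4-5-28 22-24 4-10 5-21 1-57 26-52 6-14-4-17-12-28-36-12-23z"/><path d="M463 16l-74 0-3 31-7 14-9 12-10 24-36 50-19 19 7 14 2 36 3 18 13 26 4 16 11 16 20 20 13 9-21 1-13 7-7 7-5 15-1 33-19 37-12 18-2 25 166-1z"/><path d="M148 16l-132 1 0 126 26 12 12 23 28 36 17 12 14 4 32-5 15 0 62-27 21-1 10-5 24-4 28-22-21-23-21-47-19-20-3 0-27 23 4 6 0 12-15 21-7 3-28 27-13 7-18 5-17-2-2-5 0-20 3-14 4-6 20-13 6-8 0-7-4-14 0-15 4-17 0-10-3-10z"/><path d="M388 16l-238 0-2 23 3 10 0 10-4 17 0 15 4 14 0 7-6 8-20 13-4 6-3 14 0 20 2 5 6 2 11 0 18-5 13-7 28-27 7-3 15-21 0-12-4-6 27-23 3 0 22 23 15 37 9 15 15 14 3-1 16-17 36-50 10-24 9-12 7-14z"/><path d="M19 253l-3 0 1 127 3-1 0-10 4-14 16-18 3-8 0-34z"/>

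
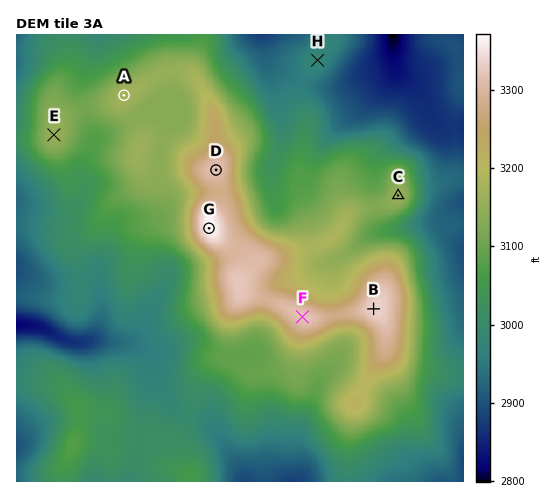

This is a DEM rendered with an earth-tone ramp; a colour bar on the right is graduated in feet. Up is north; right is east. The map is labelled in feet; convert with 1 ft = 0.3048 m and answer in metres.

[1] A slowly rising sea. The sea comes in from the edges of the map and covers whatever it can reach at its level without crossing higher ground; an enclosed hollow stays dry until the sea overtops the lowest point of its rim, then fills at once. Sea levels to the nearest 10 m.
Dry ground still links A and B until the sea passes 960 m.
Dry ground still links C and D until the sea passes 950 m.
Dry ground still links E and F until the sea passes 950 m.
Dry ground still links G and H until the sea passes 900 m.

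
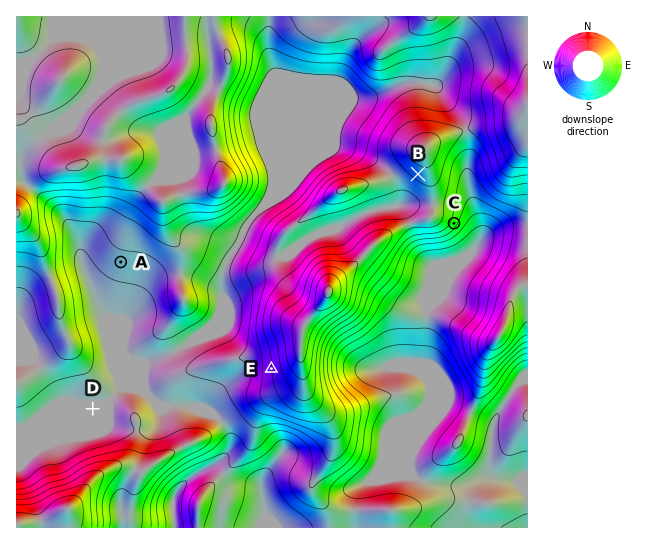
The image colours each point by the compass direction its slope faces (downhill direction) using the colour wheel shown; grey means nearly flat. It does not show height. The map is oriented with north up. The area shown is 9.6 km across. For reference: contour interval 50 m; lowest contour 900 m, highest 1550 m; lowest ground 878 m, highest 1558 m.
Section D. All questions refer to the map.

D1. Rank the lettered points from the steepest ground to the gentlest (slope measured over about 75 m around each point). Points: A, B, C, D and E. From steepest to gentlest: C E B A D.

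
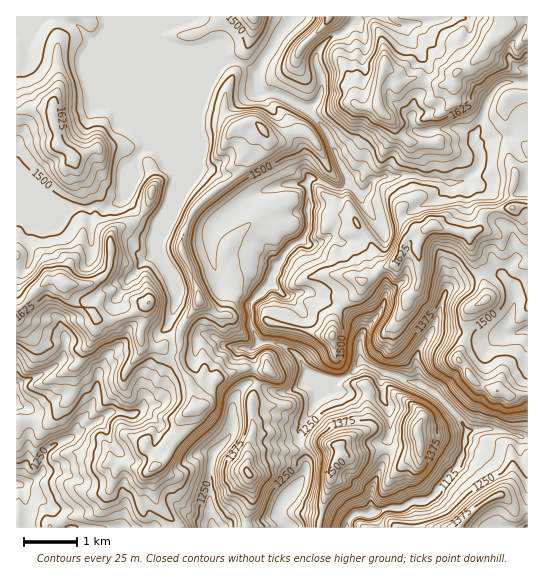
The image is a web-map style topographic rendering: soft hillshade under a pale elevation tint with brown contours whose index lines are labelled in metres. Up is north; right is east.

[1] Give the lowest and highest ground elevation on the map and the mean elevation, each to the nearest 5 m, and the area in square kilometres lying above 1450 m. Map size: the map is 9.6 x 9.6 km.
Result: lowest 1070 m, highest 1740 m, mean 1455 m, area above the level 57.9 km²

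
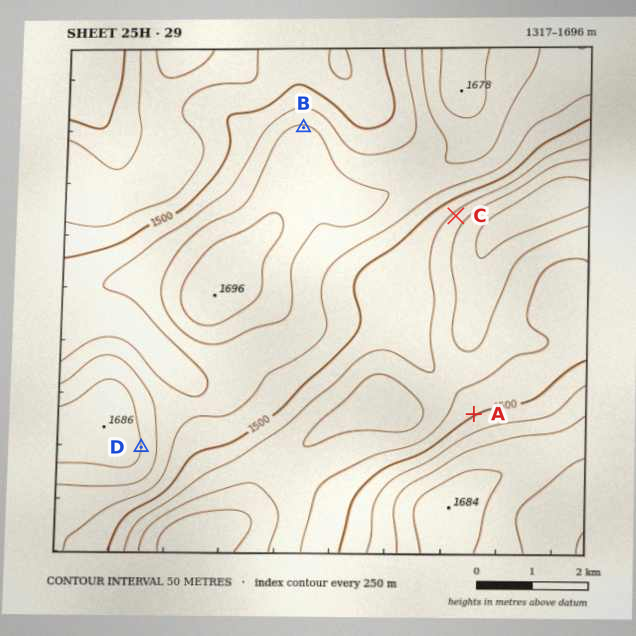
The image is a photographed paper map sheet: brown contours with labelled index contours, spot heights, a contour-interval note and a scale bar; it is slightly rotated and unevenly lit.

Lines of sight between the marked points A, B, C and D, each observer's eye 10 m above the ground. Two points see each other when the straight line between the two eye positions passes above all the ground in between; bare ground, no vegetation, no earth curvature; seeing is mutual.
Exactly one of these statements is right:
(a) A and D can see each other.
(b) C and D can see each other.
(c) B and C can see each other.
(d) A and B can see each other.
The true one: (a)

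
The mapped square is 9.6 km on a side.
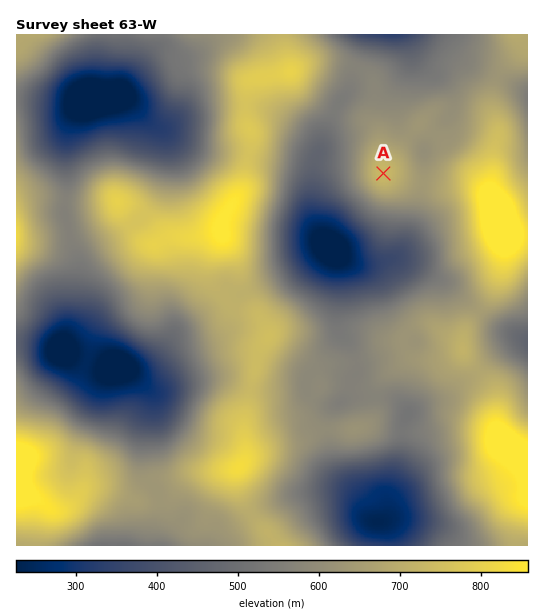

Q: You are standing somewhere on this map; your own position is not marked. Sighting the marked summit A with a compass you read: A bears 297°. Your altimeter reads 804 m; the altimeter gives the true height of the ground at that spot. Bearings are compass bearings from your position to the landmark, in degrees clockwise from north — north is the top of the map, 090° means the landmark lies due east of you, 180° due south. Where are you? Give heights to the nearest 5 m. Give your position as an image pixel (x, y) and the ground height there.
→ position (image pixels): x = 474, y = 220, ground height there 805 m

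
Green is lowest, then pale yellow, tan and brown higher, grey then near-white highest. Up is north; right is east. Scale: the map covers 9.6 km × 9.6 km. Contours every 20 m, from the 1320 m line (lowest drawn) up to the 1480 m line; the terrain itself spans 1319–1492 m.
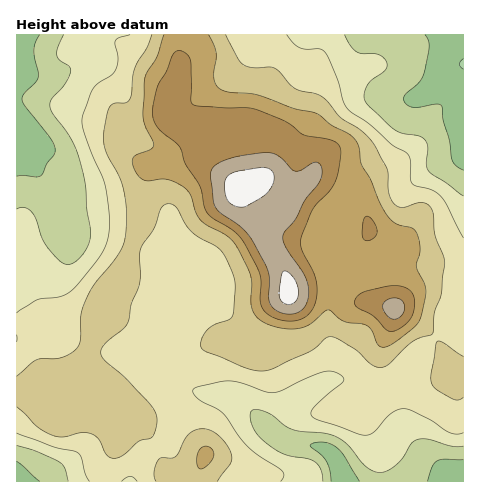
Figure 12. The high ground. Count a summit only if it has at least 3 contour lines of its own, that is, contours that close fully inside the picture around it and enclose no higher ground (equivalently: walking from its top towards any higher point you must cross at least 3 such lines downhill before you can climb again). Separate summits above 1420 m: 1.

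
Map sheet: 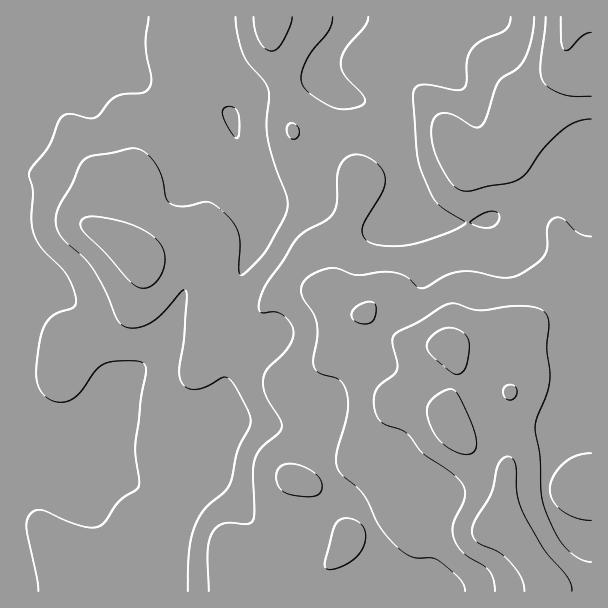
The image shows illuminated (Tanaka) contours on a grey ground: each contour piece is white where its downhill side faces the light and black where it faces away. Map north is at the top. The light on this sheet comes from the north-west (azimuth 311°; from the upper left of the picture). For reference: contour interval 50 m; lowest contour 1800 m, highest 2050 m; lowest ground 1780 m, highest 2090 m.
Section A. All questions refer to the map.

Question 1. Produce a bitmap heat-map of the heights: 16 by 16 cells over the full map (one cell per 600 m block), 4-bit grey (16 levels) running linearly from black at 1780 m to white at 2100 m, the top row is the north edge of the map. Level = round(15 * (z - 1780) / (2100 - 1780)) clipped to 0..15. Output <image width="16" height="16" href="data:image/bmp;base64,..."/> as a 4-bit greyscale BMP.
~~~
<image width="16" height="16" href="data:image/bmp;base64,Qk32AAAAAAAAAHYAAAAoAAAAEAAAABAAAAABAAQAAAAAAIAAAAATCwAAEwsAABAAAAAAAAAAAAAAABEREQAiIiIAMzMzAERERABVVVUAZmZmAHd3dwCIiIgAmZmZAKqqqgC7u7sAzMzMAN3d3QDu7u4A////ABIRJneHeJvsEREmZniJvsoRERNXiJm9uxARIliJqs27AREiRnms3KoRETNHebzcuhIRNFaJrNy6ESM0Voqry7oRRkRHmZiZmhNmRTV2ZneJFFVEI1ZVZngTRDMUVlaYdxIjIiVVV5mXAREhJENHeZkAARI0NFVorAABElZDVVad"/>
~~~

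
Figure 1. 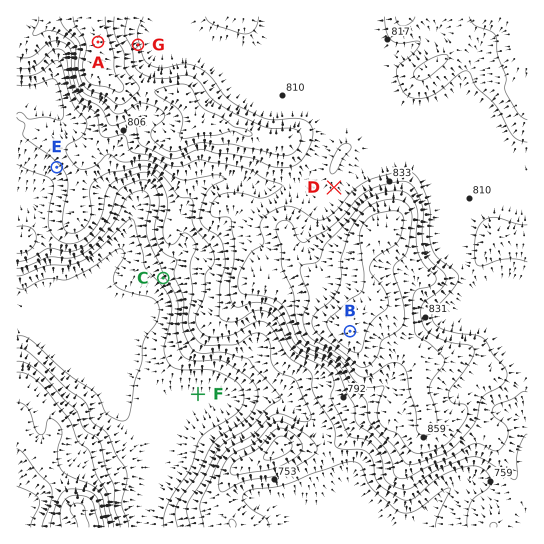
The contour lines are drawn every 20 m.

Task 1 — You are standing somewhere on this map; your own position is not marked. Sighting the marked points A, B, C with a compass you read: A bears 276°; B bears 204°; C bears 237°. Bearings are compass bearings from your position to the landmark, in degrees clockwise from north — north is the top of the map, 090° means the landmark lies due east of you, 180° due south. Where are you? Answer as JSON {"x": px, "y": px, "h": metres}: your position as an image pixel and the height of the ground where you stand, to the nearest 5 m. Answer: {"x": 463, "y": 81, "h": 815}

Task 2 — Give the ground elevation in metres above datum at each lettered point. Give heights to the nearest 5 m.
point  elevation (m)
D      815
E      755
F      660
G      825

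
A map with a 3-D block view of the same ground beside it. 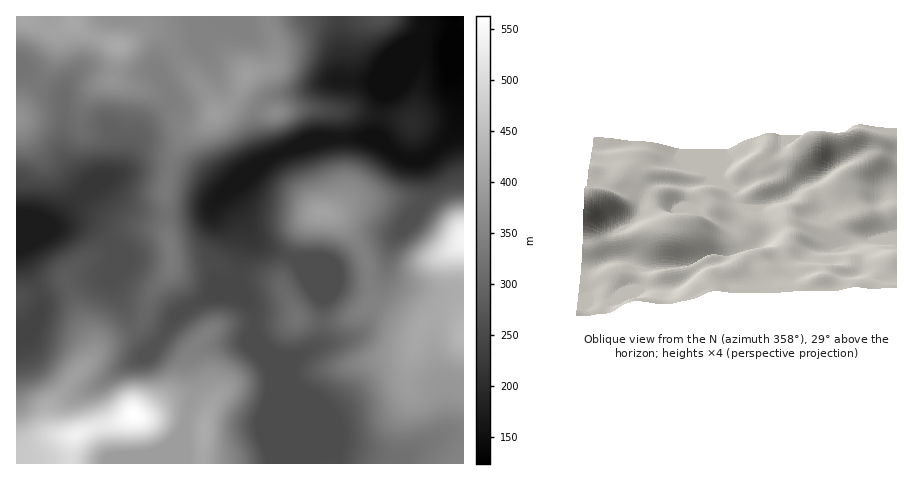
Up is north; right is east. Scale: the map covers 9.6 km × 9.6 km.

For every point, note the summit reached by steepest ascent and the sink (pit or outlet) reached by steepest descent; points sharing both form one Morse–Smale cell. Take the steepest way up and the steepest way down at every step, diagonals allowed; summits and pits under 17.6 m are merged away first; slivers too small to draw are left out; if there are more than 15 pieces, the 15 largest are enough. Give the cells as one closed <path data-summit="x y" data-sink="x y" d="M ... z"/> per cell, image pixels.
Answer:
<path data-summit="463 239" data-sink="454 17" d="M302 263l-2 1 1 3 16 18 6 13-1 37-3 8-4 4-21 12-15-2-19-14 12 29 0 20-3 7 0 50 3 14 191 1 1-75-8 0-5 8-2 29-5 8 4-9-2-33-11-34-1-36-4-8-13-12-25-15-6-9-1-9-3 5-14 4-31 0z"/><path data-summit="118 46" data-sink="17 214" d="M74 23l-15 9-7 30-13 21 24 14 0 57 9 17 15 15 0 3-34 35-8-2-19-8-4 1 30 12 24-3 11 1 16 9 12 14 0 11-2 6 1 19 10 25 12 20 10-13 7-24 18-23 0-20-4-17-2-30 0-14 4-16-21-3-32 5 10-8 16-39 26-25-20-11-35-11 6-34-37-15z"/><path data-summit="323 213" data-sink="454 17" d="M370 137l-58 3-43 18-25 22-13 8-3 2 2 6 23 41 9 8 11 5 64 28 31 0 14-4 4-5 3-18 6-14 29-37 2-21-6-19-15 0-12-8-9-9z"/><path data-summit="246 74" data-sink="454 17" d="M340 16l-127 0-9 9-4 8 0 7-3 3-21 10-19 16 0 4 12 18 2 7-2 5 9 16 5 5 7 3 11-1 8-4-27 17-8 15-4 17 29 9 21 16 24-16 22-20-10-30 0-17 4-8 7-7 6-3 27-3 27-11 13-1z"/><path data-summit="134 416" data-sink="17 214" d="M21 214l-5 1 0 248 54 1 1-17 3-10-15-2-6-4-3-10 1-14 22-30 30-33 32-16-21-44-1-19 2-6 0-11-9-10-9-8-10-5-11-1-24 3z"/><path data-summit="134 416" data-sink="454 17" d="M134 329l-31 15-30 33-22 30-1 14 3 10 10 5 13-1-4 5-1 7 0 17 114-1-1-36 11-35 0-8-6-17 0-12-21-17-3-6-14 19z"/><path data-summit="204 431" data-sink="454 17" d="M178 315l-10 12-3 7 23 19 1 14 6 17 0 8-11 35 1 36 86 1-2-65 3-7 0-20-18-42-6 12-41 4-6-2-8-8z"/><path data-summit="118 46" data-sink="454 17" d="M172 171l-3 1-4 16 2 44 4 17 0 20-18 23-7 24-11 13 16 22 29-39 29-17 14-6 14-10 9-37-1-18-18-33-7 5-21-16z"/><path data-summit="463 239" data-sink="454 17" d="M455 31l-1 2 0 36-4 8 9 26-1 19-7 12-18 18-12 8 5 19 0 17-6 12-25 29-9 28 1 9 6 7 41 13 30-3 0-253z"/><path data-summit="118 46" data-sink="454 17" d="M211 16l-194 0-1 51 8 1 15 14 13-20 7-30 15-9 8 8 37 15-6 34 41 13 14 9 3-3-1-4-7-15-6-7 0-4 19-16 21-10 3-3 0-7 4-8 8-7z"/><path data-summit="297 318" data-sink="454 17" d="M245 224l1 18-9 36 16 31 1 24 6 9 12 11 11 5 11 1 21-12 5-6 3-27-1-20-5-9-13-13-9-13-37-17z"/><path data-summit="118 46" data-sink="454 17" d="M402 70l-27 11-43-1-32 12-22 2-11 4-7 7-4 8 0 17 10 30 50-22 54-1 14 6-8-7 6-39 6-13z"/><path data-summit="412 123" data-sink="454 17" d="M453 32l-8 17-25 0-6 10-29 31-9 46 17 16 12 8 12 1 8-3 26-24 6-9 2-22-9-26 4-8z"/><path data-summit="18 118" data-sink="17 214" d="M40 84l-15 15-4 9-3 10-2 1 0 95 10 0 19 8 8 2 34-35 0-3-15-15-9-17 0-57z"/><path data-summit="381 17" data-sink="454 17" d="M453 16l-112 0-1 64 35 1 27-11 21-22 22 1 9-17z"/>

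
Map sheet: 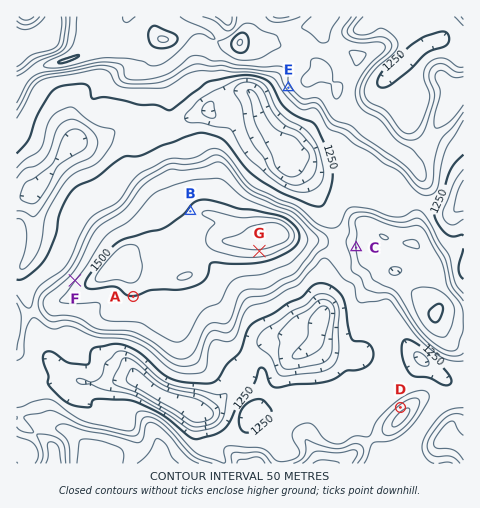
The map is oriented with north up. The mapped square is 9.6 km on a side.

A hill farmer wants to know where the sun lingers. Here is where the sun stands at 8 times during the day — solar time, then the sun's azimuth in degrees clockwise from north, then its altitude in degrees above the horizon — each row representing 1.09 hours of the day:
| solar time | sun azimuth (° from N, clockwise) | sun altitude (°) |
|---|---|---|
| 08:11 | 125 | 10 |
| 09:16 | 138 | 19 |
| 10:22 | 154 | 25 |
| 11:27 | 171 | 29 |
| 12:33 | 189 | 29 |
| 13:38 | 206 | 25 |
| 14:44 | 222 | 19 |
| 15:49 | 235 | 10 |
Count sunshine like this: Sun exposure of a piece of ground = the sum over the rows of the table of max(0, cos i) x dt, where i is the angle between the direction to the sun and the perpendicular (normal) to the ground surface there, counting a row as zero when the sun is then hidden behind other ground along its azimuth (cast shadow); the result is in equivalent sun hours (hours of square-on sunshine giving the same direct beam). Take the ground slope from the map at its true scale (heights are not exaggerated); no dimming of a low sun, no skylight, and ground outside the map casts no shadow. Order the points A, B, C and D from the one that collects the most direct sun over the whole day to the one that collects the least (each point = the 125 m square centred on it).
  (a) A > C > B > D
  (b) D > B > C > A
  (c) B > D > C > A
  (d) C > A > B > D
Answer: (a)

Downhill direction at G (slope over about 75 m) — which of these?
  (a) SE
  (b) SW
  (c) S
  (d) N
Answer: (c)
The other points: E SW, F NW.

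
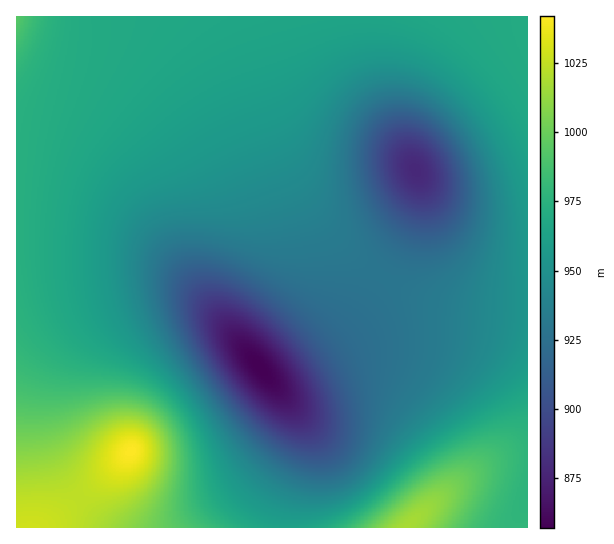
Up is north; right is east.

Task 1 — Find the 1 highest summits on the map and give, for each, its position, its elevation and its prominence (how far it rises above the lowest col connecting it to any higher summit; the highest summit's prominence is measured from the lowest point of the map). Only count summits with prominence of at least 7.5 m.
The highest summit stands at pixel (131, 451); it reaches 1042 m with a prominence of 185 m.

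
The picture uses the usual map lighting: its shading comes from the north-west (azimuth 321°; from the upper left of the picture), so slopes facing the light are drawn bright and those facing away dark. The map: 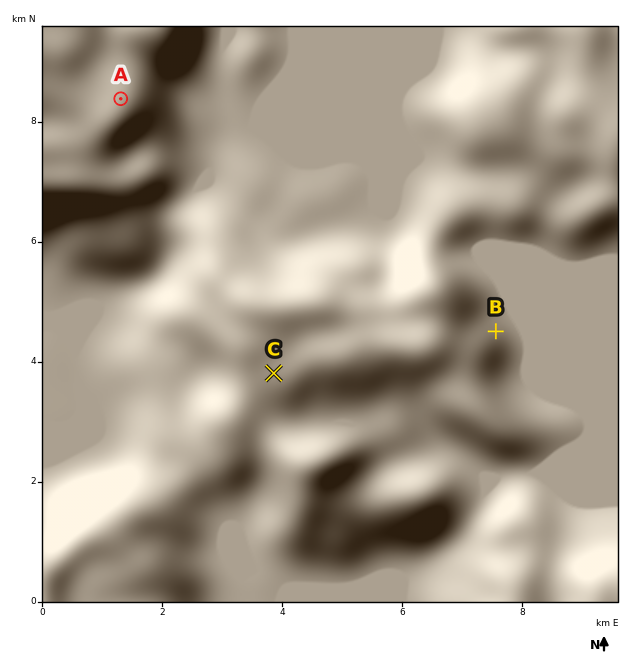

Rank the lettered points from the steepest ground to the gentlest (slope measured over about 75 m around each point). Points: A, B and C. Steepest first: B C A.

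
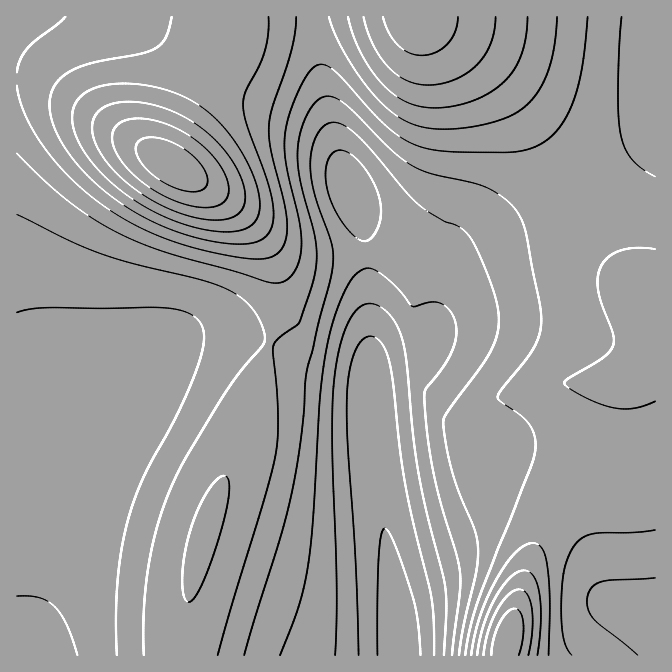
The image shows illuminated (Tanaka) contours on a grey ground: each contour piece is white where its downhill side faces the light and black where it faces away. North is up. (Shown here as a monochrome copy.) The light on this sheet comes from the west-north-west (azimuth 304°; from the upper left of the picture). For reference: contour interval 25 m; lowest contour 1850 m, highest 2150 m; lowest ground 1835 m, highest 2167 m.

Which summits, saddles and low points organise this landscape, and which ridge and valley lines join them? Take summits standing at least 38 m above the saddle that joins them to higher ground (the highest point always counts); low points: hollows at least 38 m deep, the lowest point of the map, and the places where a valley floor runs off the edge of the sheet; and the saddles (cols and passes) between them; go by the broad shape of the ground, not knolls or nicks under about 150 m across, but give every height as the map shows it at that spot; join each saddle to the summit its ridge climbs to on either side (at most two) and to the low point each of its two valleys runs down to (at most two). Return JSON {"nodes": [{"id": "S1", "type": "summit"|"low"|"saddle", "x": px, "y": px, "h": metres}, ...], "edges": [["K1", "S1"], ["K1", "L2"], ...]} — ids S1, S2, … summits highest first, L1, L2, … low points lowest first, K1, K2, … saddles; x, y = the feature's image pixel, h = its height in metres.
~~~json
{"nodes": [
{"id": "S1", "type": "summit", "x": 172, "y": 165, "h": 2167},
{"id": "S2", "type": "summit", "x": 415, "y": 18, "h": 2114},
{"id": "S3", "type": "summit", "x": 507, "y": 642, "h": 2096},
{"id": "L1", "type": "low", "x": 400, "y": 650, "h": 1835},
{"id": "L2", "type": "low", "x": 24, "y": 655, "h": 1917},
{"id": "L3", "type": "low", "x": 655, "y": 624, "h": 1935},
{"id": "K1", "type": "saddle", "x": 562, "y": 505, "h": 1987},
{"id": "K2", "type": "saddle", "x": 572, "y": 190, "h": 1986},
{"id": "K3", "type": "saddle", "x": 268, "y": 343, "h": 1975}],
"edges": [["K1", "S3"], ["K1", "L1"], ["K1", "L3"], ["K2", "S2"], ["K2", "S3"], ["K2", "L1"], ["K3", "S1"], ["K3", "L1"], ["K3", "L2"]]}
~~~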